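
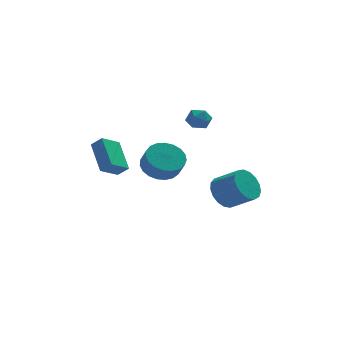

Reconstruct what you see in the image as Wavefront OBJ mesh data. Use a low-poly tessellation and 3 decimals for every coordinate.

v -4.212 -0.665 -0.694
v -3.679 -0.993 -0.134
v -4.402 1.054 0.497
v -3.869 0.726 1.057
v -3.191 -0.106 -1.337
v -2.658 -0.434 -0.777
v -3.381 1.613 -0.146
v -2.848 1.285 0.414
v -1.186 -1.37 -0.296
v -0.13 -1.47 -0.587
v 0.062 -2.091 0.325
v -0.994 -1.99 0.616
v -0.123 -1.091 -0.331
v 0.07 -1.712 0.581
v -0.299 -0.761 -0.069
v -0.106 -1.381 0.843
v -0.628 -0.535 0.154
v -0.436 -1.156 1.066
v -1.055 -0.454 0.299
v -0.862 -1.075 1.211
v -1.503 -0.531 0.341
v -1.311 -1.152 1.254
v -1.897 -0.753 0.273
v -1.705 -1.374 1.186
v -2.169 -1.082 0.107
v -1.976 -1.703 1.019
v -2.27 -1.46 -0.129
v -2.077 -2.081 0.783
v -2.184 -1.823 -0.394
v -1.991 -2.444 0.518
v -1.925 -2.107 -0.642
v -1.733 -2.728 0.27
v -1.539 -2.264 -0.83
v -1.346 -2.885 0.082
v -1.091 -2.266 -0.926
v -0.899 -2.887 -0.014
v -0.661 -2.113 -0.913
v -0.468 -2.734 -0.001
v -0.321 -1.832 -0.793
v -0.128 -2.452 0.119
v 1.537 3.816 0.91
v 2.227 3.66 0.538
v 1.533 2.62 1.402
v 2.223 2.464 1.03
v 2.205 2.982 1.638
v 2.208 3.721 1.334
v 1.552 2.559 0.606
v 1.555 3.298 0.302
v 2.236 2.883 0.35
v 2.64 3.145 0.988
v 1.12 3.135 0.952
v 1.524 3.397 1.59
v 2.59 0.207 -3.399
v 3.246 1.064 -3.351
v 4.346 0.169 -2.414
v 3.69 -0.687 -2.461
v 2.94 1.12 -2.939
v 4.04 0.225 -2.001
v 2.553 0.967 -2.631
v 3.654 0.072 -1.694
v 2.175 0.639 -2.5
v 3.275 -0.255 -1.562
v 1.892 0.213 -2.574
v 2.992 -0.682 -1.637
v 1.769 -0.214 -2.838
v 2.869 -1.109 -1.9
v 1.834 -0.545 -3.23
v 2.934 -1.44 -2.292
v 2.072 -0.703 -3.66
v 3.172 -1.598 -2.723
v 2.429 -0.653 -4.031
v 3.529 -1.548 -3.093
v 2.822 -0.406 -4.257
v 3.922 -1.301 -3.319
v 3.163 -0.018 -4.286
v 4.263 -0.913 -3.349
v 3.372 0.421 -4.112
v 4.472 -0.473 -3.175
v 3.402 0.812 -3.775
v 4.502 -0.083 -2.837
f 2 4 1
f 5 2 1
f 1 4 3
f 3 5 1
f 2 8 4
f 6 2 5
f 6 8 2
f 4 8 3
f 7 5 3
f 3 8 7
f 7 6 5
f 8 6 7
f 10 9 13
f 10 13 11
f 11 13 14
f 11 14 12
f 13 9 15
f 13 15 14
f 14 15 16
f 14 16 12
f 15 9 17
f 15 17 16
f 16 17 18
f 16 18 12
f 17 9 19
f 17 19 18
f 18 19 20
f 18 20 12
f 19 9 21
f 19 21 20
f 20 21 22
f 20 22 12
f 21 9 23
f 21 23 22
f 22 23 24
f 22 24 12
f 23 9 25
f 23 25 24
f 24 25 26
f 24 26 12
f 25 9 27
f 25 27 26
f 26 27 28
f 26 28 12
f 27 9 29
f 27 29 28
f 28 29 30
f 28 30 12
f 29 9 31
f 29 31 30
f 30 31 32
f 30 32 12
f 31 9 33
f 31 33 32
f 32 33 34
f 32 34 12
f 33 9 35
f 33 35 34
f 34 35 36
f 34 36 12
f 35 9 37
f 35 37 36
f 36 37 38
f 36 38 12
f 37 9 39
f 37 39 38
f 38 39 40
f 38 40 12
f 39 9 10
f 39 10 40
f 40 10 11
f 40 11 12
f 41 52 46
f 41 46 42
f 41 42 48
f 41 48 51
f 41 51 52
f 42 46 50
f 46 52 45
f 52 51 43
f 51 48 47
f 48 42 49
f 44 50 45
f 44 45 43
f 44 43 47
f 44 47 49
f 44 49 50
f 45 50 46
f 43 45 52
f 47 43 51
f 49 47 48
f 50 49 42
f 54 53 57
f 54 57 55
f 55 57 58
f 55 58 56
f 57 53 59
f 57 59 58
f 58 59 60
f 58 60 56
f 59 53 61
f 59 61 60
f 60 61 62
f 60 62 56
f 61 53 63
f 61 63 62
f 62 63 64
f 62 64 56
f 63 53 65
f 63 65 64
f 64 65 66
f 64 66 56
f 65 53 67
f 65 67 66
f 66 67 68
f 66 68 56
f 67 53 69
f 67 69 68
f 68 69 70
f 68 70 56
f 69 53 71
f 69 71 70
f 70 71 72
f 70 72 56
f 71 53 73
f 71 73 72
f 72 73 74
f 72 74 56
f 73 53 75
f 73 75 74
f 74 75 76
f 74 76 56
f 75 53 77
f 75 77 76
f 76 77 78
f 76 78 56
f 77 53 79
f 77 79 78
f 78 79 80
f 78 80 56
f 79 53 54
f 79 54 80
f 80 54 55
f 80 55 56



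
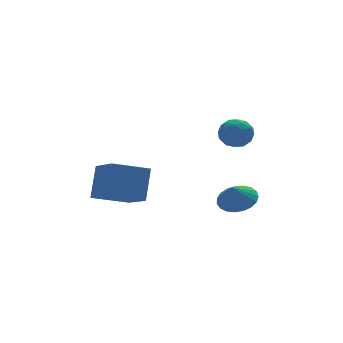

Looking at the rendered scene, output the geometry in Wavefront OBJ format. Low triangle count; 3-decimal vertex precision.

v 2.123 0.956 -1.812
v 2.776 1.566 -1.342
v 1.697 0.684 -0.868
v 2.452 1.823 -1.414
v 2.072 1.931 -1.554
v 1.7 1.87 -1.74
v 1.401 1.651 -1.937
v 1.227 1.312 -2.113
v 1.208 0.911 -2.237
v 1.347 0.518 -2.287
v 1.62 0.2 -2.256
v 1.98 0.014 -2.147
v 2.365 -0.01 -1.98
v 2.708 0.133 -1.785
v 2.95 0.418 -1.594
v 3.048 0.797 -1.44
v 2.987 1.203 -1.351
v 1.957 1.292 2.662
v 2.448 0.743 3.168
v 1.072 0.197 2.332
v 1.563 -0.352 2.838
v 1.075 0.292 3.221
v 1.622 0.969 3.425
v 1.898 -0.029 2.075
v 2.445 0.648 2.279
v 2.412 -0.073 2.805
v 1.903 0.125 3.513
v 1.617 0.815 1.987
v 1.108 1.013 2.695
v 2.28 1.114 2.944
v 1.24 -0.174 2.556
v 0.953 0.205 2.781
v 1.242 -0.118 3.079
v 1.795 1.246 3.095
v 2.083 0.924 3.392
v 1.276 0.658 3.423
v 1.437 0.016 2.108
v 1.725 -0.306 2.405
v 2.278 1.058 2.421
v 2.567 0.735 2.719
v 2.244 0.282 2.077
v 2.547 0.311 3.028
v 2.027 -0.332 2.835
v 2.224 -0.142 2.386
v 2.545 0.256 2.506
v 2.249 0.428 3.444
v 1.728 -0.216 3.251
v 1.442 0.162 3.476
v 1.763 0.56 3.595
v 2.227 -0.052 3.231
v 1.792 1.156 2.249
v 1.271 0.512 2.056
v 1.757 0.38 1.905
v 2.078 0.778 2.024
v 1.493 1.272 2.665
v 0.973 0.629 2.472
v 0.975 0.684 2.994
v 1.296 1.082 3.114
v 1.293 0.992 2.269
v -2.845 0.337 -0.638
v -4.658 0.61 -0.067
v -2.862 2.183 -1.574
v -4.674 2.456 -1.003
v -2.226 1.144 0.943
v -4.038 1.417 1.514
v -2.242 2.99 0.007
v -4.055 3.263 0.578
f 2 1 4
f 2 4 3
f 4 1 5
f 4 5 3
f 5 1 6
f 5 6 3
f 6 1 7
f 6 7 3
f 7 1 8
f 7 8 3
f 8 1 9
f 8 9 3
f 9 1 10
f 9 10 3
f 10 1 11
f 10 11 3
f 11 1 12
f 11 12 3
f 12 1 13
f 12 13 3
f 13 1 14
f 13 14 3
f 14 1 15
f 14 15 3
f 15 1 16
f 15 16 3
f 16 1 17
f 16 17 3
f 17 1 2
f 17 2 3
f 18 55 34
f 55 29 58
f 34 58 23
f 55 58 34
f 18 34 30
f 34 23 35
f 30 35 19
f 34 35 30
f 18 30 39
f 30 19 40
f 39 40 25
f 30 40 39
f 18 39 51
f 39 25 54
f 51 54 28
f 39 54 51
f 18 51 55
f 51 28 59
f 55 59 29
f 51 59 55
f 19 35 46
f 35 23 49
f 46 49 27
f 35 49 46
f 23 58 36
f 58 29 57
f 36 57 22
f 58 57 36
f 29 59 56
f 59 28 52
f 56 52 20
f 59 52 56
f 28 54 53
f 54 25 41
f 53 41 24
f 54 41 53
f 25 40 45
f 40 19 42
f 45 42 26
f 40 42 45
f 21 47 33
f 47 27 48
f 33 48 22
f 47 48 33
f 21 33 31
f 33 22 32
f 31 32 20
f 33 32 31
f 21 31 38
f 31 20 37
f 38 37 24
f 31 37 38
f 21 38 43
f 38 24 44
f 43 44 26
f 38 44 43
f 21 43 47
f 43 26 50
f 47 50 27
f 43 50 47
f 22 48 36
f 48 27 49
f 36 49 23
f 48 49 36
f 20 32 56
f 32 22 57
f 56 57 29
f 32 57 56
f 24 37 53
f 37 20 52
f 53 52 28
f 37 52 53
f 26 44 45
f 44 24 41
f 45 41 25
f 44 41 45
f 27 50 46
f 50 26 42
f 46 42 19
f 50 42 46
f 61 63 60
f 64 61 60
f 60 63 62
f 62 64 60
f 61 67 63
f 65 61 64
f 65 67 61
f 63 67 62
f 66 64 62
f 62 67 66
f 66 65 64
f 67 65 66



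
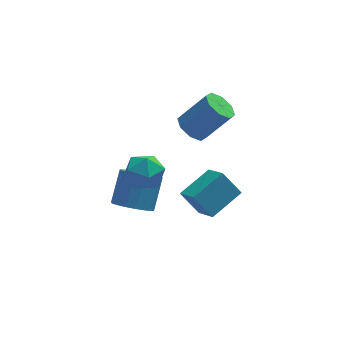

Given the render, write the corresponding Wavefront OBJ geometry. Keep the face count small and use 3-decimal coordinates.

v -2.538 -1.195 -1.337
v -2.059 -0.71 -0.429
v -1.101 -2.33 -1.491
v -0.622 -1.845 -0.583
v -1.557 -2.478 -0.462
v -2.445 -1.776 -0.366
v -0.715 -1.264 -1.554
v -1.603 -0.562 -1.458
v -0.932 -0.753 -0.563
v -1.452 -1.503 0.112
v -1.708 -1.537 -2.032
v -2.228 -2.287 -1.357
v -2.079 -0.923 -4.265
v -1.637 -0.27 -5.003
v -0.94 0.876 -3.574
v -1.381 0.223 -2.835
v -2.075 -0.081 -4.941
v -1.377 1.065 -3.512
v -2.513 -0.059 -4.745
v -1.816 1.087 -3.316
v -2.865 -0.208 -4.454
v -2.168 0.938 -3.025
v -3.062 -0.498 -4.126
v -2.365 0.648 -2.696
v -3.063 -0.873 -3.825
v -2.366 0.273 -2.395
v -2.87 -1.257 -3.611
v -2.173 -0.111 -2.181
v -2.52 -1.576 -3.526
v -1.823 -0.43 -2.097
v -2.083 -1.765 -3.588
v -1.385 -0.619 -2.159
v -1.644 -1.787 -3.784
v -0.947 -0.641 -2.355
v -1.292 -1.638 -4.075
v -0.595 -0.492 -2.646
v -1.095 -1.348 -4.404
v -0.398 -0.202 -2.974
v -1.094 -0.973 -4.705
v -0.397 0.173 -3.275
v -1.287 -0.589 -4.919
v -0.59 0.557 -3.489
v 1.028 -0.392 0.901
v 1.69 -0.031 0.374
v 3.054 -0.168 1.991
v 2.392 -0.528 2.519
v 1.325 0.46 0.722
v 2.689 0.324 2.339
v 0.787 0.452 1.176
v 2.151 0.316 2.793
v 0.39 -0.05 1.469
v 1.754 -0.186 3.086
v 0.366 -0.752 1.429
v 1.73 -0.889 3.046
v 0.731 -1.244 1.081
v 2.095 -1.38 2.698
v 1.269 -1.236 0.627
v 2.633 -1.372 2.244
v 1.666 -0.734 0.334
v 3.03 -0.87 1.951
v 0.405 -3.392 -1.583
v 2.05 -2.491 -0.916
v 0.055 -2.044 -2.539
v 1.699 -1.143 -1.872
v 1.201 -3.997 -2.728
v 2.845 -3.096 -2.061
v 0.85 -2.649 -3.684
v 2.495 -1.748 -3.017
f 1 12 6
f 1 6 2
f 1 2 8
f 1 8 11
f 1 11 12
f 2 6 10
f 6 12 5
f 12 11 3
f 11 8 7
f 8 2 9
f 4 10 5
f 4 5 3
f 4 3 7
f 4 7 9
f 4 9 10
f 5 10 6
f 3 5 12
f 7 3 11
f 9 7 8
f 10 9 2
f 14 13 17
f 14 17 15
f 15 17 18
f 15 18 16
f 17 13 19
f 17 19 18
f 18 19 20
f 18 20 16
f 19 13 21
f 19 21 20
f 20 21 22
f 20 22 16
f 21 13 23
f 21 23 22
f 22 23 24
f 22 24 16
f 23 13 25
f 23 25 24
f 24 25 26
f 24 26 16
f 25 13 27
f 25 27 26
f 26 27 28
f 26 28 16
f 27 13 29
f 27 29 28
f 28 29 30
f 28 30 16
f 29 13 31
f 29 31 30
f 30 31 32
f 30 32 16
f 31 13 33
f 31 33 32
f 32 33 34
f 32 34 16
f 33 13 35
f 33 35 34
f 34 35 36
f 34 36 16
f 35 13 37
f 35 37 36
f 36 37 38
f 36 38 16
f 37 13 39
f 37 39 38
f 38 39 40
f 38 40 16
f 39 13 41
f 39 41 40
f 40 41 42
f 40 42 16
f 41 13 14
f 41 14 42
f 42 14 15
f 42 15 16
f 44 43 47
f 44 47 45
f 45 47 48
f 45 48 46
f 47 43 49
f 47 49 48
f 48 49 50
f 48 50 46
f 49 43 51
f 49 51 50
f 50 51 52
f 50 52 46
f 51 43 53
f 51 53 52
f 52 53 54
f 52 54 46
f 53 43 55
f 53 55 54
f 54 55 56
f 54 56 46
f 55 43 57
f 55 57 56
f 56 57 58
f 56 58 46
f 57 43 59
f 57 59 58
f 58 59 60
f 58 60 46
f 59 43 44
f 59 44 60
f 60 44 45
f 60 45 46
f 62 64 61
f 65 62 61
f 61 64 63
f 63 65 61
f 62 68 64
f 66 62 65
f 66 68 62
f 64 68 63
f 67 65 63
f 63 68 67
f 67 66 65
f 68 66 67



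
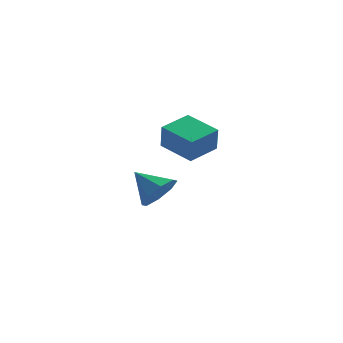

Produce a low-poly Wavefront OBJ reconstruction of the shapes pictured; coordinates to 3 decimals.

v -0.786 -4.614 2.57
v -0.806 -4.826 3.629
v -1.538 -3.305 2.819
v -1.558 -3.517 3.878
v 0.398 -3.963 2.722
v 0.378 -4.175 3.781
v -0.354 -2.654 2.971
v -0.374 -2.866 4.03
v -0.717 -0.175 -1.493
v 0.081 0.119 -1.092
v -1.463 0.835 -0.747
v -0.063 0.466 -1.705
v -0.59 0.438 -2.194
v -1.191 0.052 -2.273
v -1.515 -0.468 -1.894
v -1.371 -0.815 -1.281
v -0.845 -0.787 -0.792
v -0.243 -0.401 -0.714
f 2 4 1
f 5 2 1
f 1 4 3
f 3 5 1
f 2 8 4
f 6 2 5
f 6 8 2
f 4 8 3
f 7 5 3
f 3 8 7
f 7 6 5
f 8 6 7
f 10 9 12
f 10 12 11
f 12 9 13
f 12 13 11
f 13 9 14
f 13 14 11
f 14 9 15
f 14 15 11
f 15 9 16
f 15 16 11
f 16 9 17
f 16 17 11
f 17 9 18
f 17 18 11
f 18 9 10
f 18 10 11



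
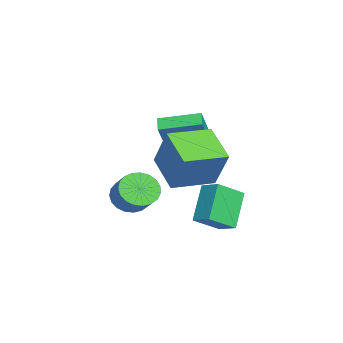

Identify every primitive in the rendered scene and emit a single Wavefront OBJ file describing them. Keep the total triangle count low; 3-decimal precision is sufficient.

v 1.967 1.476 -3.082
v 0.724 1.844 -1.599
v 1.309 2.594 -3.911
v 0.066 2.963 -2.428
v 2.634 2.157 -2.692
v 1.391 2.526 -1.209
v 1.976 3.276 -3.521
v 0.733 3.644 -2.038
v -3.9 0.174 -1.102
v -4.599 0.135 -0.695
v -3.779 2.131 -0.709
v -4.478 2.092 -0.301
v -3.182 -0.112 0.101
v -3.881 -0.151 0.509
v -3.061 1.845 0.495
v -3.76 1.806 0.902
v 0.055 -0.192 -0.383
v 0.95 0.371 1.546
v -0.88 1.662 -0.491
v 0.014 2.226 1.439
v 1.646 0.554 -1.339
v 2.54 1.118 0.591
v 0.71 2.409 -1.446
v 1.605 2.972 0.483
v -1.562 -1.274 -3.292
v -1.061 -2.077 -3.453
v -0.057 -1.629 -2.57
v -0.558 -0.826 -2.408
v -0.92 -1.833 -3.736
v 0.083 -1.385 -2.853
v -0.891 -1.493 -3.943
v 0.113 -1.044 -3.059
v -0.977 -1.114 -4.036
v 0.026 -0.666 -3.153
v -1.165 -0.764 -4.001
v -0.161 -0.316 -3.118
v -1.421 -0.501 -3.844
v -0.418 -0.053 -2.96
v -1.701 -0.373 -3.591
v -0.698 0.076 -2.707
v -1.958 -0.4 -3.286
v -0.954 0.049 -2.402
v -2.146 -0.578 -2.982
v -1.142 -0.13 -2.098
v -2.232 -0.877 -2.732
v -1.229 -0.428 -1.848
v -2.203 -1.244 -2.578
v -1.2 -0.796 -1.695
v -2.063 -1.617 -2.548
v -1.06 -1.168 -1.665
v -1.836 -1.93 -2.647
v -0.833 -1.482 -1.763
v -1.562 -2.13 -2.857
v -0.559 -1.682 -1.973
v -1.288 -2.182 -3.142
v -0.284 -1.734 -2.259
f 2 4 1
f 5 2 1
f 1 4 3
f 3 5 1
f 2 8 4
f 6 2 5
f 6 8 2
f 4 8 3
f 7 5 3
f 3 8 7
f 7 6 5
f 8 6 7
f 10 12 9
f 13 10 9
f 9 12 11
f 11 13 9
f 10 16 12
f 14 10 13
f 14 16 10
f 12 16 11
f 15 13 11
f 11 16 15
f 15 14 13
f 16 14 15
f 18 20 17
f 21 18 17
f 17 20 19
f 19 21 17
f 18 24 20
f 22 18 21
f 22 24 18
f 20 24 19
f 23 21 19
f 19 24 23
f 23 22 21
f 24 22 23
f 26 25 29
f 26 29 27
f 27 29 30
f 27 30 28
f 29 25 31
f 29 31 30
f 30 31 32
f 30 32 28
f 31 25 33
f 31 33 32
f 32 33 34
f 32 34 28
f 33 25 35
f 33 35 34
f 34 35 36
f 34 36 28
f 35 25 37
f 35 37 36
f 36 37 38
f 36 38 28
f 37 25 39
f 37 39 38
f 38 39 40
f 38 40 28
f 39 25 41
f 39 41 40
f 40 41 42
f 40 42 28
f 41 25 43
f 41 43 42
f 42 43 44
f 42 44 28
f 43 25 45
f 43 45 44
f 44 45 46
f 44 46 28
f 45 25 47
f 45 47 46
f 46 47 48
f 46 48 28
f 47 25 49
f 47 49 48
f 48 49 50
f 48 50 28
f 49 25 51
f 49 51 50
f 50 51 52
f 50 52 28
f 51 25 53
f 51 53 52
f 52 53 54
f 52 54 28
f 53 25 55
f 53 55 54
f 54 55 56
f 54 56 28
f 55 25 26
f 55 26 56
f 56 26 27
f 56 27 28



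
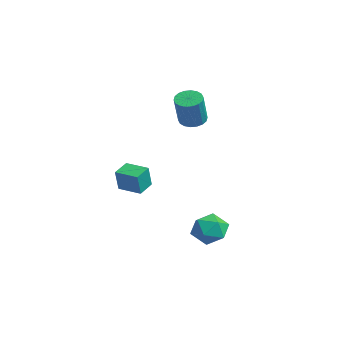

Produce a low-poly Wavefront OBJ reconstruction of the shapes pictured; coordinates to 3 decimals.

v 3.452 2.976 -3.48
v 4.424 2.653 -3.041
v 2.576 1.867 -2.359
v 3.548 1.544 -1.92
v 3.174 2.579 -1.743
v 3.715 3.264 -2.436
v 3.285 1.256 -2.964
v 3.826 1.941 -3.657
v 4.321 1.59 -2.722
v 4.252 2.407 -1.968
v 2.748 2.113 -3.432
v 2.679 2.93 -2.678
v -2.983 3.99 3.008
v -2.392 3.602 2.613
v -1.565 3.003 4.436
v -2.157 3.39 4.832
v -2.255 3.932 2.659
v -1.428 3.333 4.483
v -2.262 4.274 2.774
v -1.435 3.675 4.598
v -2.412 4.559 2.936
v -1.585 3.96 4.76
v -2.675 4.731 3.112
v -1.848 4.132 4.936
v -2.999 4.757 3.267
v -2.172 4.158 5.091
v -3.32 4.63 3.372
v -2.493 4.031 5.195
v -3.575 4.377 3.404
v -2.748 3.778 5.227
v -3.712 4.047 3.357
v -2.885 3.448 5.181
v -3.705 3.705 3.242
v -2.878 3.106 5.066
v -3.555 3.42 3.08
v -2.728 2.821 4.904
v -3.292 3.248 2.904
v -2.465 2.649 4.728
v -2.968 3.222 2.749
v -2.141 2.623 4.573
v -2.647 3.349 2.645
v -1.82 2.75 4.468
v -0.892 -1.148 -0.846
v -0.545 -1.462 0.505
v -1.498 -0.288 -0.49
v -1.151 -0.603 0.861
v 0.231 -0.317 -0.941
v 0.578 -0.632 0.41
v -0.375 0.542 -0.585
v -0.028 0.228 0.766
f 1 12 6
f 1 6 2
f 1 2 8
f 1 8 11
f 1 11 12
f 2 6 10
f 6 12 5
f 12 11 3
f 11 8 7
f 8 2 9
f 4 10 5
f 4 5 3
f 4 3 7
f 4 7 9
f 4 9 10
f 5 10 6
f 3 5 12
f 7 3 11
f 9 7 8
f 10 9 2
f 14 13 17
f 14 17 15
f 15 17 18
f 15 18 16
f 17 13 19
f 17 19 18
f 18 19 20
f 18 20 16
f 19 13 21
f 19 21 20
f 20 21 22
f 20 22 16
f 21 13 23
f 21 23 22
f 22 23 24
f 22 24 16
f 23 13 25
f 23 25 24
f 24 25 26
f 24 26 16
f 25 13 27
f 25 27 26
f 26 27 28
f 26 28 16
f 27 13 29
f 27 29 28
f 28 29 30
f 28 30 16
f 29 13 31
f 29 31 30
f 30 31 32
f 30 32 16
f 31 13 33
f 31 33 32
f 32 33 34
f 32 34 16
f 33 13 35
f 33 35 34
f 34 35 36
f 34 36 16
f 35 13 37
f 35 37 36
f 36 37 38
f 36 38 16
f 37 13 39
f 37 39 38
f 38 39 40
f 38 40 16
f 39 13 41
f 39 41 40
f 40 41 42
f 40 42 16
f 41 13 14
f 41 14 42
f 42 14 15
f 42 15 16
f 44 46 43
f 47 44 43
f 43 46 45
f 45 47 43
f 44 50 46
f 48 44 47
f 48 50 44
f 46 50 45
f 49 47 45
f 45 50 49
f 49 48 47
f 50 48 49



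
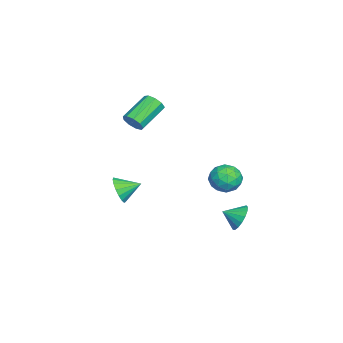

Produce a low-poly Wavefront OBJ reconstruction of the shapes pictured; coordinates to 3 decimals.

v -2.193 -4.176 -4.063
v -1.639 -4.418 -3.204
v -2.447 -2.824 -3.517
v -1.297 -4.227 -3.518
v -1.159 -4.024 -3.956
v -1.258 -3.856 -4.419
v -1.572 -3.761 -4.801
v -2.027 -3.761 -5.013
v -2.52 -3.856 -5.008
v -2.939 -4.025 -4.786
v -3.186 -4.228 -4.398
v -3.206 -4.419 -3.934
v -2.993 -4.554 -3.499
v -2.598 -4.603 -3.193
v -2.109 -4.554 -3.087
v 0.232 -2.853 3.285
v 0.715 -2.732 3.872
v -0.829 -1.667 4.923
v -1.312 -1.787 4.335
v 0.751 -2.337 3.525
v -0.793 -1.272 4.576
v 0.545 -2.184 3.066
v -1 -1.119 4.116
v 0.192 -2.343 2.709
v -1.353 -1.278 3.759
v -0.142 -2.741 2.621
v -1.686 -1.676 3.672
v -0.301 -3.191 2.844
v -1.845 -2.126 3.894
v -0.21 -3.483 3.273
v -1.755 -2.418 4.324
v 0.087 -3.48 3.708
v -1.457 -2.414 4.758
v 0.453 -3.183 3.944
v -1.091 -2.118 4.995
v 4.016 3.659 1.771
v 4.627 2.868 1.381
v 2.833 3.352 0.539
v 3.444 2.561 0.149
v 2.966 2.449 1.103
v 3.698 2.639 1.864
v 3.762 3.581 0.056
v 4.494 3.771 0.817
v 4.47 2.82 0.321
v 3.978 2.121 0.968
v 3.482 4.099 0.952
v 2.99 3.4 1.599
v 4.426 3.291 1.684
v 3.034 2.929 0.236
v 2.754 2.864 0.797
v 3.113 2.399 0.568
v 3.879 3.156 1.968
v 4.238 2.691 1.739
v 3.262 2.445 1.576
v 3.222 3.529 0.181
v 3.581 3.064 -0.048
v 4.347 3.821 1.352
v 4.706 3.356 1.123
v 4.198 3.775 0.344
v 4.692 2.797 0.832
v 3.997 2.617 0.108
v 4.184 3.216 0.053
v 4.614 3.328 0.5
v 4.403 2.386 1.212
v 3.708 2.206 0.488
v 3.427 2.14 1.049
v 3.857 2.252 1.496
v 4.311 2.358 0.589
v 3.752 4.014 1.432
v 3.057 3.834 0.708
v 3.603 3.968 0.424
v 4.033 4.08 0.871
v 3.463 3.603 1.812
v 2.768 3.423 1.088
v 2.846 2.892 1.42
v 3.276 3.004 1.867
v 3.149 3.862 1.331
v 1.474 3.767 -3.678
v 2.233 3.55 -4.292
v 1.606 2.713 -3.142
v 2.444 3.765 -3.921
v 2.433 3.981 -3.494
v 2.203 4.148 -3.109
v 1.805 4.228 -2.855
v 1.332 4.202 -2.789
v 0.891 4.076 -2.927
v 0.584 3.88 -3.237
v 0.48 3.658 -3.648
v 0.605 3.461 -4.066
v 0.928 3.334 -4.395
v 1.377 3.306 -4.56
v 1.848 3.384 -4.523
f 2 1 4
f 2 4 3
f 4 1 5
f 4 5 3
f 5 1 6
f 5 6 3
f 6 1 7
f 6 7 3
f 7 1 8
f 7 8 3
f 8 1 9
f 8 9 3
f 9 1 10
f 9 10 3
f 10 1 11
f 10 11 3
f 11 1 12
f 11 12 3
f 12 1 13
f 12 13 3
f 13 1 14
f 13 14 3
f 14 1 15
f 14 15 3
f 15 1 2
f 15 2 3
f 17 16 20
f 17 20 18
f 18 20 21
f 18 21 19
f 20 16 22
f 20 22 21
f 21 22 23
f 21 23 19
f 22 16 24
f 22 24 23
f 23 24 25
f 23 25 19
f 24 16 26
f 24 26 25
f 25 26 27
f 25 27 19
f 26 16 28
f 26 28 27
f 27 28 29
f 27 29 19
f 28 16 30
f 28 30 29
f 29 30 31
f 29 31 19
f 30 16 32
f 30 32 31
f 31 32 33
f 31 33 19
f 32 16 34
f 32 34 33
f 33 34 35
f 33 35 19
f 34 16 17
f 34 17 35
f 35 17 18
f 35 18 19
f 36 73 52
f 73 47 76
f 52 76 41
f 73 76 52
f 36 52 48
f 52 41 53
f 48 53 37
f 52 53 48
f 36 48 57
f 48 37 58
f 57 58 43
f 48 58 57
f 36 57 69
f 57 43 72
f 69 72 46
f 57 72 69
f 36 69 73
f 69 46 77
f 73 77 47
f 69 77 73
f 37 53 64
f 53 41 67
f 64 67 45
f 53 67 64
f 41 76 54
f 76 47 75
f 54 75 40
f 76 75 54
f 47 77 74
f 77 46 70
f 74 70 38
f 77 70 74
f 46 72 71
f 72 43 59
f 71 59 42
f 72 59 71
f 43 58 63
f 58 37 60
f 63 60 44
f 58 60 63
f 39 65 51
f 65 45 66
f 51 66 40
f 65 66 51
f 39 51 49
f 51 40 50
f 49 50 38
f 51 50 49
f 39 49 56
f 49 38 55
f 56 55 42
f 49 55 56
f 39 56 61
f 56 42 62
f 61 62 44
f 56 62 61
f 39 61 65
f 61 44 68
f 65 68 45
f 61 68 65
f 40 66 54
f 66 45 67
f 54 67 41
f 66 67 54
f 38 50 74
f 50 40 75
f 74 75 47
f 50 75 74
f 42 55 71
f 55 38 70
f 71 70 46
f 55 70 71
f 44 62 63
f 62 42 59
f 63 59 43
f 62 59 63
f 45 68 64
f 68 44 60
f 64 60 37
f 68 60 64
f 79 78 81
f 79 81 80
f 81 78 82
f 81 82 80
f 82 78 83
f 82 83 80
f 83 78 84
f 83 84 80
f 84 78 85
f 84 85 80
f 85 78 86
f 85 86 80
f 86 78 87
f 86 87 80
f 87 78 88
f 87 88 80
f 88 78 89
f 88 89 80
f 89 78 90
f 89 90 80
f 90 78 91
f 90 91 80
f 91 78 92
f 91 92 80
f 92 78 79
f 92 79 80



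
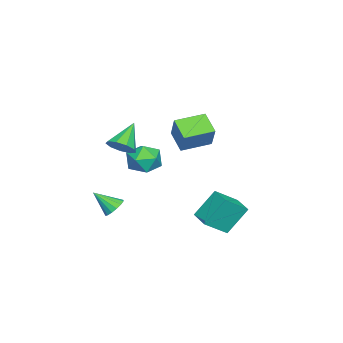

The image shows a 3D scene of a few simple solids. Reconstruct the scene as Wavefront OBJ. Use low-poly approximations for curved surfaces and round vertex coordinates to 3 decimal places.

v -4.39 -0.19 1.002
v -3.61 0.238 2.271
v -3.601 0.58 0.258
v -2.822 1.008 1.528
v -3.358 -1.448 0.792
v -2.579 -1.02 2.062
v -2.57 -0.678 0.049
v -1.79 -0.25 1.318
v -1.333 2.63 -2.25
v -0.469 1.756 -1.356
v -0.454 3.43 -2.317
v 0.409 2.556 -1.422
v -0.689 1.804 -3.678
v 0.174 0.93 -2.783
v 0.189 2.604 -3.744
v 1.053 1.73 -2.85
v 1.145 -2.738 -2.471
v 1.775 -2.624 -2.448
v 1.295 -3.762 -1.529
v 1.644 -2.429 -2.215
v 1.379 -2.316 -2.05
v 1.052 -2.317 -1.998
v 0.75 -2.43 -2.073
v 0.553 -2.625 -2.255
v 0.516 -2.851 -2.494
v 0.646 -3.046 -2.727
v 0.911 -3.159 -2.892
v 1.238 -3.159 -2.944
v 1.54 -3.046 -2.869
v 1.737 -2.85 -2.688
v 0.656 -0.52 0.501
v 1.529 -0.946 0.391
v 0.191 -1.714 1.429
v 1.064 -2.14 1.319
v 0.986 -1.311 1.831
v 1.273 -0.573 1.258
v 0.447 -2.087 0.562
v 0.734 -1.349 -0.011
v 1.4 -1.914 0.429
v 1.733 -1.435 1.213
v -0.013 -1.225 0.607
v 0.32 -0.746 1.391
v 3.08 -1.642 2.636
v 3.601 -1.675 3.189
v 1.92 -1.418 3.744
v 3.543 -1.184 3.028
v 3.268 -0.907 2.684
v 2.905 -0.975 2.318
v 2.625 -1.355 2.1
v 2.557 -1.869 2.134
v 2.735 -2.277 2.402
v 3.074 -2.388 2.78
v 3.416 -2.15 3.091
f 2 4 1
f 5 2 1
f 1 4 3
f 3 5 1
f 2 8 4
f 6 2 5
f 6 8 2
f 4 8 3
f 7 5 3
f 3 8 7
f 7 6 5
f 8 6 7
f 10 12 9
f 13 10 9
f 9 12 11
f 11 13 9
f 10 16 12
f 14 10 13
f 14 16 10
f 12 16 11
f 15 13 11
f 11 16 15
f 15 14 13
f 16 14 15
f 18 17 20
f 18 20 19
f 20 17 21
f 20 21 19
f 21 17 22
f 21 22 19
f 22 17 23
f 22 23 19
f 23 17 24
f 23 24 19
f 24 17 25
f 24 25 19
f 25 17 26
f 25 26 19
f 26 17 27
f 26 27 19
f 27 17 28
f 27 28 19
f 28 17 29
f 28 29 19
f 29 17 30
f 29 30 19
f 30 17 18
f 30 18 19
f 31 42 36
f 31 36 32
f 31 32 38
f 31 38 41
f 31 41 42
f 32 36 40
f 36 42 35
f 42 41 33
f 41 38 37
f 38 32 39
f 34 40 35
f 34 35 33
f 34 33 37
f 34 37 39
f 34 39 40
f 35 40 36
f 33 35 42
f 37 33 41
f 39 37 38
f 40 39 32
f 44 43 46
f 44 46 45
f 46 43 47
f 46 47 45
f 47 43 48
f 47 48 45
f 48 43 49
f 48 49 45
f 49 43 50
f 49 50 45
f 50 43 51
f 50 51 45
f 51 43 52
f 51 52 45
f 52 43 53
f 52 53 45
f 53 43 44
f 53 44 45



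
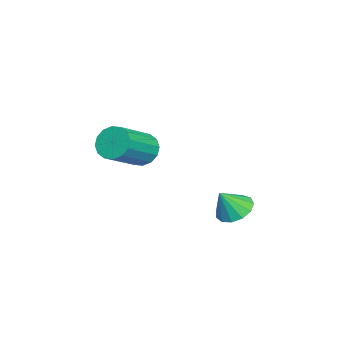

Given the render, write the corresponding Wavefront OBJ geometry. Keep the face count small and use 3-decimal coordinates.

v -4.497 -3.463 -1.008
v -3.95 -3.323 -1.696
v -2.317 -4.217 -0.581
v -2.863 -4.357 0.108
v -3.917 -2.942 -1.438
v -2.284 -3.836 -0.323
v -4.04 -2.701 -1.065
v -2.407 -3.595 0.05
v -4.285 -2.664 -0.677
v -2.652 -3.558 0.438
v -4.587 -2.841 -0.377
v -2.954 -3.735 0.738
v -4.864 -3.185 -0.246
v -3.231 -4.079 0.869
v -5.043 -3.603 -0.319
v -3.41 -4.497 0.796
v -5.076 -3.984 -0.577
v -3.443 -4.878 0.538
v -4.953 -4.225 -0.95
v -3.32 -5.119 0.165
v -4.708 -4.262 -1.338
v -3.075 -5.156 -0.223
v -4.406 -4.085 -1.638
v -2.773 -4.979 -0.523
v -4.129 -3.741 -1.769
v -2.496 -4.635 -0.654
v -1.597 0.99 -2.601
v -0.847 1.442 -2.691
v -1.123 0.43 -1.479
v -1.15 1.727 -2.421
v -1.595 1.778 -2.208
v -2.041 1.578 -2.12
v -2.345 1.192 -2.184
v -2.412 0.742 -2.381
v -2.22 0.37 -2.647
v -1.83 0.196 -2.899
v -1.366 0.273 -3.056
v -0.975 0.578 -3.069
v -0.782 1.014 -2.933
f 2 1 5
f 2 5 3
f 3 5 6
f 3 6 4
f 5 1 7
f 5 7 6
f 6 7 8
f 6 8 4
f 7 1 9
f 7 9 8
f 8 9 10
f 8 10 4
f 9 1 11
f 9 11 10
f 10 11 12
f 10 12 4
f 11 1 13
f 11 13 12
f 12 13 14
f 12 14 4
f 13 1 15
f 13 15 14
f 14 15 16
f 14 16 4
f 15 1 17
f 15 17 16
f 16 17 18
f 16 18 4
f 17 1 19
f 17 19 18
f 18 19 20
f 18 20 4
f 19 1 21
f 19 21 20
f 20 21 22
f 20 22 4
f 21 1 23
f 21 23 22
f 22 23 24
f 22 24 4
f 23 1 25
f 23 25 24
f 24 25 26
f 24 26 4
f 25 1 2
f 25 2 26
f 26 2 3
f 26 3 4
f 28 27 30
f 28 30 29
f 30 27 31
f 30 31 29
f 31 27 32
f 31 32 29
f 32 27 33
f 32 33 29
f 33 27 34
f 33 34 29
f 34 27 35
f 34 35 29
f 35 27 36
f 35 36 29
f 36 27 37
f 36 37 29
f 37 27 38
f 37 38 29
f 38 27 39
f 38 39 29
f 39 27 28
f 39 28 29



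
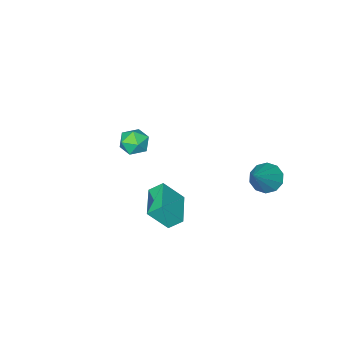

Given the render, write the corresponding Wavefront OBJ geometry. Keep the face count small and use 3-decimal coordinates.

v -0.014 1.221 1.319
v -0.492 1.705 1.893
v 1.112 2.525 1.157
v 0.634 3.009 1.73
v 0.786 0.671 2.45
v 0.308 1.155 3.023
v 1.912 1.975 2.287
v 1.434 2.459 2.861
v -2.359 -3.461 1.492
v -1.82 -2.802 1.481
v -1.42 -4.218 2.159
v -0.881 -3.559 2.148
v -1.584 -3.526 2.629
v -2.163 -3.059 2.216
v -1.077 -3.961 1.424
v -1.656 -3.494 1.011
v -1.027 -3.111 1.439
v -1.34 -2.842 2.183
v -1.9 -4.178 1.457
v -2.213 -3.909 2.201
v -4.49 2.896 1.89
v -4.072 3.337 1.281
v -3.09 3.504 3.29
v -4.432 3.661 1.501
v -4.814 3.693 1.869
v -5.072 3.42 2.245
v -5.108 2.948 2.486
v -4.908 2.456 2.5
v -4.548 2.132 2.28
v -4.166 2.1 1.912
v -3.908 2.372 1.535
v -3.872 2.845 1.295
f 2 4 1
f 5 2 1
f 1 4 3
f 3 5 1
f 2 8 4
f 6 2 5
f 6 8 2
f 4 8 3
f 7 5 3
f 3 8 7
f 7 6 5
f 8 6 7
f 9 20 14
f 9 14 10
f 9 10 16
f 9 16 19
f 9 19 20
f 10 14 18
f 14 20 13
f 20 19 11
f 19 16 15
f 16 10 17
f 12 18 13
f 12 13 11
f 12 11 15
f 12 15 17
f 12 17 18
f 13 18 14
f 11 13 20
f 15 11 19
f 17 15 16
f 18 17 10
f 22 21 24
f 22 24 23
f 24 21 25
f 24 25 23
f 25 21 26
f 25 26 23
f 26 21 27
f 26 27 23
f 27 21 28
f 27 28 23
f 28 21 29
f 28 29 23
f 29 21 30
f 29 30 23
f 30 21 31
f 30 31 23
f 31 21 32
f 31 32 23
f 32 21 22
f 32 22 23



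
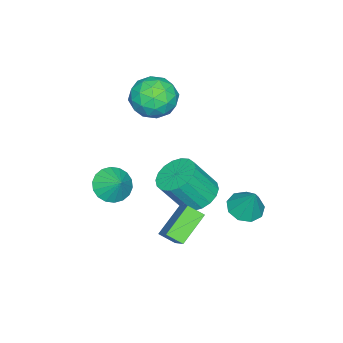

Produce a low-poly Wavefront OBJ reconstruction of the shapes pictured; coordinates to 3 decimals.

v -1.309 3.458 -3.96
v -0.418 3.496 -4.222
v -0.891 4.122 -2.44
v -0.714 4.038 -4.377
v -1.288 4.308 -4.337
v -1.873 4.18 -4.12
v -2.193 3.715 -3.828
v -2.1 3.129 -3.598
v -1.637 2.697 -3.537
v -1.021 2.622 -3.674
v -0.539 2.937 -3.944
v 1.107 2.106 -3.186
v 1.249 1.329 -2.735
v 2.372 3.153 -1.782
v 2.514 2.375 -1.331
v 2.546 1.765 -4.229
v 2.688 0.987 -3.778
v 3.811 2.811 -2.825
v 3.953 2.034 -2.374
v -1.314 -0.478 1.294
v -0.421 -0.768 2.121
v -2.459 -1.992 1.999
v -1.566 -2.282 2.826
v -2.212 -1.218 2.951
v -1.505 -0.282 2.515
v -1.375 -2.478 1.605
v -0.668 -1.542 1.169
v -0.459 -2.004 2.313
v -0.976 -1.225 3.145
v -1.904 -1.535 0.975
v -2.421 -0.756 1.807
v -0.767 -0.49 1.645
v -2.113 -2.27 2.475
v -2.493 -1.644 2.548
v -1.968 -1.814 3.034
v -1.404 -0.205 1.877
v -0.879 -0.375 2.363
v -1.932 -0.639 2.851
v -2.001 -2.385 1.757
v -1.476 -2.555 2.243
v -0.912 -0.946 1.086
v -0.387 -1.116 1.572
v -0.948 -2.121 1.269
v -0.264 -1.387 2.244
v -0.937 -2.277 2.659
v -0.825 -2.392 1.942
v -0.41 -1.842 1.685
v -0.568 -0.929 2.733
v -1.241 -1.819 3.148
v -1.621 -1.193 3.221
v -1.205 -0.644 2.965
v -0.591 -1.656 2.846
v -1.639 -0.941 0.972
v -2.312 -1.831 1.387
v -1.675 -2.116 1.155
v -1.259 -1.567 0.899
v -1.943 -0.483 1.461
v -2.616 -1.373 1.876
v -2.47 -0.918 2.435
v -2.055 -0.368 2.178
v -2.289 -1.104 1.274
v -0.234 1.564 -2.976
v 0.351 2.453 -2.793
v 1.08 1.625 -1.101
v 0.494 0.736 -1.284
v -0.062 2.549 -2.568
v 0.667 1.721 -0.876
v -0.51 2.45 -2.424
v 0.219 1.622 -0.732
v -0.903 2.176 -2.389
v -0.174 1.348 -0.696
v -1.164 1.781 -2.47
v -0.435 0.952 -0.778
v -1.24 1.342 -2.651
v -0.511 0.514 -0.959
v -1.118 0.948 -2.897
v -0.389 0.119 -1.205
v -0.82 0.675 -3.159
v -0.091 -0.153 -1.467
v -0.407 0.579 -3.384
v 0.322 -0.249 -1.692
v 0.041 0.678 -3.528
v 0.77 -0.15 -1.836
v 0.434 0.952 -3.564
v 1.163 0.124 -1.871
v 0.695 1.348 -3.482
v 1.424 0.519 -1.79
v 0.771 1.786 -3.301
v 1.5 0.958 -1.609
v 0.649 2.181 -3.055
v 1.378 1.352 -1.363
v 1.795 -1.834 -2.04
v 2.606 -1.765 -2.603
v 2.285 -1.086 -1.24
v 2.353 -1.438 -2.754
v 1.99 -1.189 -2.764
v 1.588 -1.067 -2.631
v 1.227 -1.098 -2.38
v 0.978 -1.275 -2.062
v 0.891 -1.562 -1.74
v 0.983 -1.903 -1.477
v 1.236 -2.231 -1.325
v 1.599 -2.48 -1.315
v 2.001 -2.601 -1.449
v 2.362 -2.57 -1.699
v 2.611 -2.394 -2.017
v 2.698 -2.106 -2.34
f 2 1 4
f 2 4 3
f 4 1 5
f 4 5 3
f 5 1 6
f 5 6 3
f 6 1 7
f 6 7 3
f 7 1 8
f 7 8 3
f 8 1 9
f 8 9 3
f 9 1 10
f 9 10 3
f 10 1 11
f 10 11 3
f 11 1 2
f 11 2 3
f 13 15 12
f 16 13 12
f 12 15 14
f 14 16 12
f 13 19 15
f 17 13 16
f 17 19 13
f 15 19 14
f 18 16 14
f 14 19 18
f 18 17 16
f 19 17 18
f 20 57 36
f 57 31 60
f 36 60 25
f 57 60 36
f 20 36 32
f 36 25 37
f 32 37 21
f 36 37 32
f 20 32 41
f 32 21 42
f 41 42 27
f 32 42 41
f 20 41 53
f 41 27 56
f 53 56 30
f 41 56 53
f 20 53 57
f 53 30 61
f 57 61 31
f 53 61 57
f 21 37 48
f 37 25 51
f 48 51 29
f 37 51 48
f 25 60 38
f 60 31 59
f 38 59 24
f 60 59 38
f 31 61 58
f 61 30 54
f 58 54 22
f 61 54 58
f 30 56 55
f 56 27 43
f 55 43 26
f 56 43 55
f 27 42 47
f 42 21 44
f 47 44 28
f 42 44 47
f 23 49 35
f 49 29 50
f 35 50 24
f 49 50 35
f 23 35 33
f 35 24 34
f 33 34 22
f 35 34 33
f 23 33 40
f 33 22 39
f 40 39 26
f 33 39 40
f 23 40 45
f 40 26 46
f 45 46 28
f 40 46 45
f 23 45 49
f 45 28 52
f 49 52 29
f 45 52 49
f 24 50 38
f 50 29 51
f 38 51 25
f 50 51 38
f 22 34 58
f 34 24 59
f 58 59 31
f 34 59 58
f 26 39 55
f 39 22 54
f 55 54 30
f 39 54 55
f 28 46 47
f 46 26 43
f 47 43 27
f 46 43 47
f 29 52 48
f 52 28 44
f 48 44 21
f 52 44 48
f 63 62 66
f 63 66 64
f 64 66 67
f 64 67 65
f 66 62 68
f 66 68 67
f 67 68 69
f 67 69 65
f 68 62 70
f 68 70 69
f 69 70 71
f 69 71 65
f 70 62 72
f 70 72 71
f 71 72 73
f 71 73 65
f 72 62 74
f 72 74 73
f 73 74 75
f 73 75 65
f 74 62 76
f 74 76 75
f 75 76 77
f 75 77 65
f 76 62 78
f 76 78 77
f 77 78 79
f 77 79 65
f 78 62 80
f 78 80 79
f 79 80 81
f 79 81 65
f 80 62 82
f 80 82 81
f 81 82 83
f 81 83 65
f 82 62 84
f 82 84 83
f 83 84 85
f 83 85 65
f 84 62 86
f 84 86 85
f 85 86 87
f 85 87 65
f 86 62 88
f 86 88 87
f 87 88 89
f 87 89 65
f 88 62 90
f 88 90 89
f 89 90 91
f 89 91 65
f 90 62 63
f 90 63 91
f 91 63 64
f 91 64 65
f 93 92 95
f 93 95 94
f 95 92 96
f 95 96 94
f 96 92 97
f 96 97 94
f 97 92 98
f 97 98 94
f 98 92 99
f 98 99 94
f 99 92 100
f 99 100 94
f 100 92 101
f 100 101 94
f 101 92 102
f 101 102 94
f 102 92 103
f 102 103 94
f 103 92 104
f 103 104 94
f 104 92 105
f 104 105 94
f 105 92 106
f 105 106 94
f 106 92 107
f 106 107 94
f 107 92 93
f 107 93 94



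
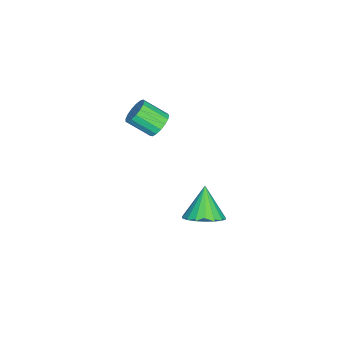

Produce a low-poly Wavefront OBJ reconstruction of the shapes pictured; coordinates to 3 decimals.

v 1.644 -2.996 2.291
v 2.068 -2.823 2.514
v 2.101 -3.651 3.093
v 1.676 -3.824 2.869
v 1.888 -2.734 2.653
v 1.921 -3.561 3.231
v 1.653 -2.704 2.708
v 1.686 -3.531 3.287
v 1.415 -2.741 2.668
v 1.448 -3.568 3.247
v 1.229 -2.837 2.542
v 1.262 -3.664 3.121
v 1.139 -2.969 2.358
v 1.172 -3.797 2.937
v 1.164 -3.108 2.159
v 1.197 -3.935 2.737
v 1.299 -3.221 1.989
v 1.332 -4.048 2.568
v 1.513 -3.282 1.889
v 1.546 -4.11 2.468
v 1.757 -3.278 1.881
v 1.79 -4.106 2.46
v 1.975 -3.21 1.967
v 2.008 -4.037 2.545
v 2.117 -3.092 2.127
v 2.15 -3.919 2.705
v 2.151 -2.953 2.324
v 2.184 -3.78 2.903
v 2.297 -1.29 -1.757
v 2.851 -1.103 -1.302
v 1.543 -1.47 -0.763
v 2.704 -0.815 -1.362
v 2.476 -0.62 -1.499
v 2.214 -0.558 -1.688
v 1.967 -0.642 -1.89
v 1.786 -0.853 -2.066
v 1.707 -1.152 -2.18
v 1.744 -1.477 -2.211
v 1.891 -1.766 -2.151
v 2.118 -1.961 -2.014
v 2.381 -2.022 -1.825
v 2.627 -1.939 -1.623
v 2.808 -1.727 -1.447
v 2.888 -1.429 -1.333
f 2 1 5
f 2 5 3
f 3 5 6
f 3 6 4
f 5 1 7
f 5 7 6
f 6 7 8
f 6 8 4
f 7 1 9
f 7 9 8
f 8 9 10
f 8 10 4
f 9 1 11
f 9 11 10
f 10 11 12
f 10 12 4
f 11 1 13
f 11 13 12
f 12 13 14
f 12 14 4
f 13 1 15
f 13 15 14
f 14 15 16
f 14 16 4
f 15 1 17
f 15 17 16
f 16 17 18
f 16 18 4
f 17 1 19
f 17 19 18
f 18 19 20
f 18 20 4
f 19 1 21
f 19 21 20
f 20 21 22
f 20 22 4
f 21 1 23
f 21 23 22
f 22 23 24
f 22 24 4
f 23 1 25
f 23 25 24
f 24 25 26
f 24 26 4
f 25 1 27
f 25 27 26
f 26 27 28
f 26 28 4
f 27 1 2
f 27 2 28
f 28 2 3
f 28 3 4
f 30 29 32
f 30 32 31
f 32 29 33
f 32 33 31
f 33 29 34
f 33 34 31
f 34 29 35
f 34 35 31
f 35 29 36
f 35 36 31
f 36 29 37
f 36 37 31
f 37 29 38
f 37 38 31
f 38 29 39
f 38 39 31
f 39 29 40
f 39 40 31
f 40 29 41
f 40 41 31
f 41 29 42
f 41 42 31
f 42 29 43
f 42 43 31
f 43 29 44
f 43 44 31
f 44 29 30
f 44 30 31



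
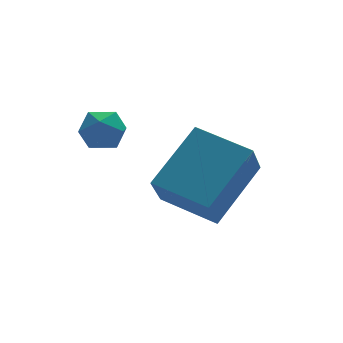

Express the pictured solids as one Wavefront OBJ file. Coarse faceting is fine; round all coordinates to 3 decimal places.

v -0.584 -0.748 -1.647
v -0.048 -0.494 -2.045
v -0.612 -1.706 -2.295
v -0.076 -1.452 -2.693
v 0.043 -1.647 -2.016
v 0.061 -1.055 -1.615
v -0.721 -1.145 -2.725
v -0.703 -0.553 -2.324
v -0.132 -0.739 -2.711
v 0.34 -1.05 -2.273
v -1 -1.15 -2.067
v -0.528 -1.461 -1.629
v 1.163 -4.547 -3.397
v 2.701 -3.716 -2.164
v 0.159 -3.208 -3.049
v 1.697 -2.376 -1.815
v 1.703 -3.844 -4.545
v 3.241 -3.012 -3.311
v 0.699 -2.504 -4.196
v 2.237 -1.673 -2.963
f 1 12 6
f 1 6 2
f 1 2 8
f 1 8 11
f 1 11 12
f 2 6 10
f 6 12 5
f 12 11 3
f 11 8 7
f 8 2 9
f 4 10 5
f 4 5 3
f 4 3 7
f 4 7 9
f 4 9 10
f 5 10 6
f 3 5 12
f 7 3 11
f 9 7 8
f 10 9 2
f 14 16 13
f 17 14 13
f 13 16 15
f 15 17 13
f 14 20 16
f 18 14 17
f 18 20 14
f 16 20 15
f 19 17 15
f 15 20 19
f 19 18 17
f 20 18 19



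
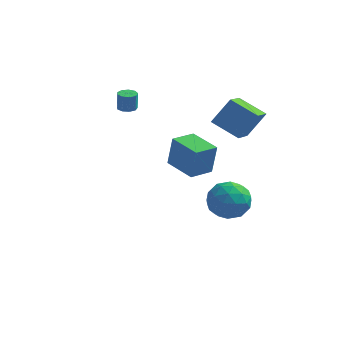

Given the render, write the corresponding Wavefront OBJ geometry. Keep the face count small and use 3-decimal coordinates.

v 1.204 1.011 -4.215
v 2.307 1.591 -4.415
v 2.193 -0.611 -3.465
v 3.296 -0.031 -3.665
v 2.512 0.395 -2.773
v 1.901 1.397 -3.236
v 2.599 -0.417 -4.644
v 1.988 0.585 -5.107
v 3.169 0.708 -4.68
v 3.115 1.21 -3.523
v 1.385 -0.23 -4.357
v 1.331 0.272 -3.2
v 1.669 1.443 -4.381
v 2.831 -0.463 -3.499
v 2.37 -0.213 -2.975
v 3.018 0.128 -3.092
v 1.43 1.329 -3.688
v 2.078 1.67 -3.805
v 2.198 0.967 -2.84
v 2.422 -0.69 -4.075
v 3.07 -0.349 -4.192
v 1.482 0.852 -4.788
v 2.13 1.193 -4.905
v 2.302 0.013 -5.04
v 2.824 1.265 -4.654
v 3.405 0.312 -4.213
v 2.996 0.085 -4.789
v 2.637 0.674 -5.061
v 2.792 1.56 -3.974
v 3.373 0.607 -3.534
v 2.912 0.857 -3.009
v 2.553 1.446 -3.281
v 3.299 1.041 -4.13
v 1.127 0.373 -4.346
v 1.708 -0.58 -3.906
v 1.947 -0.466 -4.599
v 1.588 0.123 -4.871
v 1.095 0.668 -3.667
v 1.676 -0.285 -3.226
v 1.863 0.306 -2.819
v 1.504 0.895 -3.091
v 1.201 -0.061 -3.75
v 1.651 -5 1.212
v 1.876 -4.905 2.895
v 0.211 -3.98 1.347
v 0.436 -3.885 3.03
v 2.404 -3.915 1.05
v 2.629 -3.82 2.733
v 0.964 -2.895 1.185
v 1.189 -2.8 2.868
v -3.457 1.546 1.476
v -3.183 1.081 1.503
v -3.17 1.149 2.55
v -3.443 1.614 2.524
v -2.948 1.365 1.481
v -2.934 1.433 2.529
v -2.951 1.734 1.457
v -2.937 1.802 2.505
v -3.19 2.015 1.442
v -3.177 2.082 2.49
v -3.555 2.076 1.443
v -3.541 2.144 2.491
v -3.873 1.89 1.459
v -3.859 1.957 2.507
v -3.997 1.543 1.483
v -3.983 1.61 2.531
v -3.868 1.197 1.504
v -3.854 1.265 2.552
v -3.547 1.015 1.512
v -3.533 1.083 2.559
v 2.723 2.4 -0.144
v 2.697 0.477 0.818
v 1.194 2.788 0.59
v 1.167 0.865 1.551
v 3.553 3.075 1.229
v 3.526 1.152 2.19
v 2.023 3.463 1.962
v 1.997 1.54 2.924
f 1 38 17
f 38 12 41
f 17 41 6
f 38 41 17
f 1 17 13
f 17 6 18
f 13 18 2
f 17 18 13
f 1 13 22
f 13 2 23
f 22 23 8
f 13 23 22
f 1 22 34
f 22 8 37
f 34 37 11
f 22 37 34
f 1 34 38
f 34 11 42
f 38 42 12
f 34 42 38
f 2 18 29
f 18 6 32
f 29 32 10
f 18 32 29
f 6 41 19
f 41 12 40
f 19 40 5
f 41 40 19
f 12 42 39
f 42 11 35
f 39 35 3
f 42 35 39
f 11 37 36
f 37 8 24
f 36 24 7
f 37 24 36
f 8 23 28
f 23 2 25
f 28 25 9
f 23 25 28
f 4 30 16
f 30 10 31
f 16 31 5
f 30 31 16
f 4 16 14
f 16 5 15
f 14 15 3
f 16 15 14
f 4 14 21
f 14 3 20
f 21 20 7
f 14 20 21
f 4 21 26
f 21 7 27
f 26 27 9
f 21 27 26
f 4 26 30
f 26 9 33
f 30 33 10
f 26 33 30
f 5 31 19
f 31 10 32
f 19 32 6
f 31 32 19
f 3 15 39
f 15 5 40
f 39 40 12
f 15 40 39
f 7 20 36
f 20 3 35
f 36 35 11
f 20 35 36
f 9 27 28
f 27 7 24
f 28 24 8
f 27 24 28
f 10 33 29
f 33 9 25
f 29 25 2
f 33 25 29
f 44 46 43
f 47 44 43
f 43 46 45
f 45 47 43
f 44 50 46
f 48 44 47
f 48 50 44
f 46 50 45
f 49 47 45
f 45 50 49
f 49 48 47
f 50 48 49
f 52 51 55
f 52 55 53
f 53 55 56
f 53 56 54
f 55 51 57
f 55 57 56
f 56 57 58
f 56 58 54
f 57 51 59
f 57 59 58
f 58 59 60
f 58 60 54
f 59 51 61
f 59 61 60
f 60 61 62
f 60 62 54
f 61 51 63
f 61 63 62
f 62 63 64
f 62 64 54
f 63 51 65
f 63 65 64
f 64 65 66
f 64 66 54
f 65 51 67
f 65 67 66
f 66 67 68
f 66 68 54
f 67 51 69
f 67 69 68
f 68 69 70
f 68 70 54
f 69 51 52
f 69 52 70
f 70 52 53
f 70 53 54
f 72 74 71
f 75 72 71
f 71 74 73
f 73 75 71
f 72 78 74
f 76 72 75
f 76 78 72
f 74 78 73
f 77 75 73
f 73 78 77
f 77 76 75
f 78 76 77



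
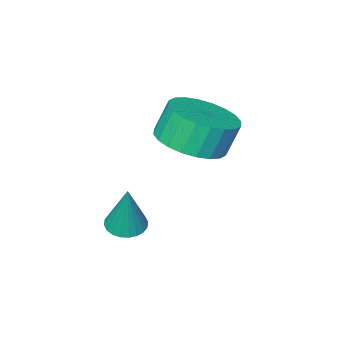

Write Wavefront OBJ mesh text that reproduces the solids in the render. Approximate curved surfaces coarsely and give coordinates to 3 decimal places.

v 1.886 1.59 -1.213
v 2.723 1.07 -0.822
v 2.311 1.19 0.223
v 1.474 1.71 -0.167
v 2.86 1.46 -0.813
v 2.447 1.58 0.232
v 2.848 1.871 -0.865
v 2.435 1.99 0.18
v 2.689 2.238 -0.97
v 2.277 2.358 0.075
v 2.409 2.507 -1.111
v 1.996 2.627 -0.066
v 2.049 2.636 -1.268
v 1.636 2.756 -0.223
v 1.664 2.606 -1.417
v 1.251 2.726 -0.372
v 1.313 2.422 -1.534
v 0.9 2.541 -0.489
v 1.049 2.11 -1.603
v 0.637 2.23 -0.558
v 0.913 1.72 -1.612
v 0.5 1.84 -0.567
v 0.925 1.31 -1.56
v 0.512 1.429 -0.515
v 1.083 0.942 -1.455
v 0.671 1.062 -0.41
v 1.364 0.673 -1.314
v 0.951 0.793 -0.269
v 1.724 0.544 -1.157
v 1.311 0.664 -0.112
v 2.109 0.574 -1.008
v 1.696 0.694 0.037
v 2.46 0.759 -0.891
v 2.047 0.878 0.154
v 3.596 0.966 -4.123
v 4.165 1.118 -4.239
v 3.824 1.374 -2.477
v 4.055 1.322 -4.274
v 3.875 1.472 -4.286
v 3.653 1.544 -4.274
v 3.422 1.529 -4.238
v 3.218 1.428 -4.185
v 3.071 1.257 -4.122
v 3.004 1.041 -4.059
v 3.028 0.815 -4.006
v 3.137 0.611 -3.971
v 3.317 0.461 -3.959
v 3.539 0.388 -3.972
v 3.77 0.404 -4.007
v 3.974 0.505 -4.061
v 4.121 0.676 -4.123
v 4.188 0.891 -4.186
f 2 1 5
f 2 5 3
f 3 5 6
f 3 6 4
f 5 1 7
f 5 7 6
f 6 7 8
f 6 8 4
f 7 1 9
f 7 9 8
f 8 9 10
f 8 10 4
f 9 1 11
f 9 11 10
f 10 11 12
f 10 12 4
f 11 1 13
f 11 13 12
f 12 13 14
f 12 14 4
f 13 1 15
f 13 15 14
f 14 15 16
f 14 16 4
f 15 1 17
f 15 17 16
f 16 17 18
f 16 18 4
f 17 1 19
f 17 19 18
f 18 19 20
f 18 20 4
f 19 1 21
f 19 21 20
f 20 21 22
f 20 22 4
f 21 1 23
f 21 23 22
f 22 23 24
f 22 24 4
f 23 1 25
f 23 25 24
f 24 25 26
f 24 26 4
f 25 1 27
f 25 27 26
f 26 27 28
f 26 28 4
f 27 1 29
f 27 29 28
f 28 29 30
f 28 30 4
f 29 1 31
f 29 31 30
f 30 31 32
f 30 32 4
f 31 1 33
f 31 33 32
f 32 33 34
f 32 34 4
f 33 1 2
f 33 2 34
f 34 2 3
f 34 3 4
f 36 35 38
f 36 38 37
f 38 35 39
f 38 39 37
f 39 35 40
f 39 40 37
f 40 35 41
f 40 41 37
f 41 35 42
f 41 42 37
f 42 35 43
f 42 43 37
f 43 35 44
f 43 44 37
f 44 35 45
f 44 45 37
f 45 35 46
f 45 46 37
f 46 35 47
f 46 47 37
f 47 35 48
f 47 48 37
f 48 35 49
f 48 49 37
f 49 35 50
f 49 50 37
f 50 35 51
f 50 51 37
f 51 35 52
f 51 52 37
f 52 35 36
f 52 36 37



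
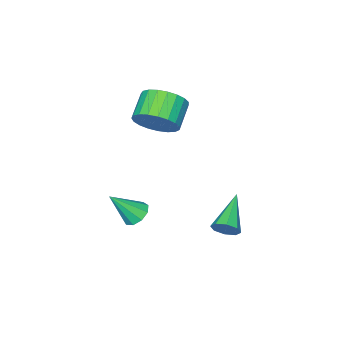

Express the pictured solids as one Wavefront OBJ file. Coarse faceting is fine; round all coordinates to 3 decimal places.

v 2.86 -0.362 -2.048
v 3.331 -0.022 -2.235
v 3.7 -0.898 -0.912
v 3.099 0.193 -1.962
v 2.756 0.148 -1.73
v 2.461 -0.136 -1.646
v 2.354 -0.525 -1.75
v 2.483 -0.838 -1.993
v 2.789 -0.929 -2.262
v 3.129 -0.754 -2.431
v 3.342 -0.396 -2.42
v 0.914 -1.355 1.536
v 1.417 -1.226 2.32
v 0.469 -1.716 3.008
v -0.034 -1.845 2.224
v 1.221 -0.888 2.292
v 0.274 -1.379 2.98
v 0.973 -0.631 2.133
v 0.026 -1.122 2.822
v 0.715 -0.499 1.871
v -0.233 -0.99 2.56
v 0.491 -0.515 1.551
v -0.457 -1.006 2.24
v 0.34 -0.677 1.229
v -0.608 -1.167 1.917
v 0.288 -0.955 0.959
v -0.66 -1.446 1.648
v 0.345 -1.302 0.789
v -0.603 -1.793 1.478
v 0.5 -1.659 0.749
v -0.448 -2.15 1.437
v 0.726 -1.963 0.844
v -0.221 -2.454 1.533
v 0.985 -2.162 1.059
v 0.038 -2.652 1.747
v 1.232 -2.221 1.356
v 0.284 -2.711 2.045
v 1.424 -2.13 1.685
v 0.476 -2.621 2.373
v 1.527 -1.906 1.987
v 0.579 -2.396 2.676
v 1.525 -1.586 2.212
v 0.577 -2.076 2.9
v 1.532 2.95 -1.772
v 1.882 2.782 -1.356
v 0.188 2.19 -0.948
v 1.708 3.175 -1.279
v 1.43 3.435 -1.491
v 1.212 3.412 -1.868
v 1.181 3.118 -2.189
v 1.356 2.725 -2.266
v 1.634 2.465 -2.054
v 1.852 2.488 -1.677
f 2 1 4
f 2 4 3
f 4 1 5
f 4 5 3
f 5 1 6
f 5 6 3
f 6 1 7
f 6 7 3
f 7 1 8
f 7 8 3
f 8 1 9
f 8 9 3
f 9 1 10
f 9 10 3
f 10 1 11
f 10 11 3
f 11 1 2
f 11 2 3
f 13 12 16
f 13 16 14
f 14 16 17
f 14 17 15
f 16 12 18
f 16 18 17
f 17 18 19
f 17 19 15
f 18 12 20
f 18 20 19
f 19 20 21
f 19 21 15
f 20 12 22
f 20 22 21
f 21 22 23
f 21 23 15
f 22 12 24
f 22 24 23
f 23 24 25
f 23 25 15
f 24 12 26
f 24 26 25
f 25 26 27
f 25 27 15
f 26 12 28
f 26 28 27
f 27 28 29
f 27 29 15
f 28 12 30
f 28 30 29
f 29 30 31
f 29 31 15
f 30 12 32
f 30 32 31
f 31 32 33
f 31 33 15
f 32 12 34
f 32 34 33
f 33 34 35
f 33 35 15
f 34 12 36
f 34 36 35
f 35 36 37
f 35 37 15
f 36 12 38
f 36 38 37
f 37 38 39
f 37 39 15
f 38 12 40
f 38 40 39
f 39 40 41
f 39 41 15
f 40 12 42
f 40 42 41
f 41 42 43
f 41 43 15
f 42 12 13
f 42 13 43
f 43 13 14
f 43 14 15
f 45 44 47
f 45 47 46
f 47 44 48
f 47 48 46
f 48 44 49
f 48 49 46
f 49 44 50
f 49 50 46
f 50 44 51
f 50 51 46
f 51 44 52
f 51 52 46
f 52 44 53
f 52 53 46
f 53 44 45
f 53 45 46



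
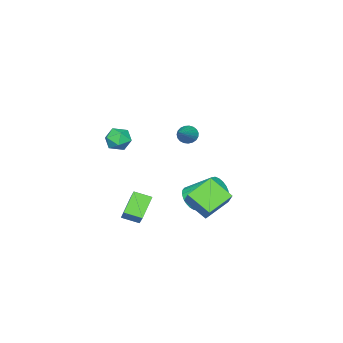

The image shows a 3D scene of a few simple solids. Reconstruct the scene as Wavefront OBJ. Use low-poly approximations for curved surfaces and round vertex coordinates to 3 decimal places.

v 3.305 -3.552 -4.862
v 2.057 -3.763 -3.804
v 2.836 -2.59 -5.224
v 1.587 -2.801 -4.166
v 4.093 -2.759 -3.774
v 2.844 -2.97 -2.716
v 3.623 -1.797 -4.136
v 2.375 -2.008 -3.078
v 3.001 0.849 3.18
v 3.255 1.071 2.66
v 4.659 1.391 4.22
v 3.131 1.277 2.751
v 2.984 1.41 2.916
v 2.84 1.445 3.127
v 2.724 1.378 3.347
v 2.656 1.219 3.538
v 2.648 0.996 3.668
v 2.7 0.748 3.713
v 2.805 0.517 3.666
v 2.944 0.344 3.535
v 3.093 0.258 3.342
v 3.226 0.274 3.122
v 3.32 0.39 2.912
v 3.359 0.585 2.748
v 3.336 0.826 2.659
v 0.199 -0.789 -3.869
v 0.507 -1.225 -3.144
v -0.011 0.333 -1.986
v -0.319 0.769 -2.711
v 0.811 -1.04 -3.258
v 0.293 0.519 -2.1
v 1.009 -0.811 -3.478
v 0.491 0.748 -2.32
v 1.068 -0.578 -3.765
v 0.549 0.981 -2.607
v 0.976 -0.382 -4.07
v 0.457 1.177 -2.912
v 0.75 -0.256 -4.341
v 0.231 1.303 -3.183
v 0.428 -0.223 -4.53
v -0.09 1.336 -3.371
v 0.067 -0.287 -4.604
v -0.451 1.272 -3.446
v -0.271 -0.439 -4.552
v -0.789 1.12 -3.394
v -0.528 -0.651 -4.381
v -1.046 0.908 -3.223
v -0.659 -0.887 -4.122
v -1.177 0.672 -2.964
v -0.642 -1.106 -3.819
v -1.16 0.453 -2.661
v -0.479 -1.271 -3.525
v -0.997 0.288 -2.367
v -0.199 -1.352 -3.29
v -0.718 0.207 -2.132
v 0.15 -1.336 -3.156
v -0.369 0.223 -1.998
v 3.575 -3.065 1
v 4.156 -3.013 1.649
v 2.844 -4.027 1.731
v 3.425 -3.975 2.38
v 2.894 -3.302 2.214
v 3.346 -2.708 1.762
v 3.654 -4.332 1.618
v 4.106 -3.738 1.166
v 4.205 -3.796 2.031
v 3.735 -3.159 2.399
v 3.265 -3.881 0.981
v 2.795 -3.244 1.349
v 0.573 0.514 -2.043
v 1.331 1.272 -0.924
v 0.551 1.962 -3.008
v 1.309 2.72 -1.889
v 2.151 0.04 -2.791
v 2.909 0.798 -1.672
v 2.129 1.488 -3.756
v 2.887 2.246 -2.637
f 2 4 1
f 5 2 1
f 1 4 3
f 3 5 1
f 2 8 4
f 6 2 5
f 6 8 2
f 4 8 3
f 7 5 3
f 3 8 7
f 7 6 5
f 8 6 7
f 10 9 12
f 10 12 11
f 12 9 13
f 12 13 11
f 13 9 14
f 13 14 11
f 14 9 15
f 14 15 11
f 15 9 16
f 15 16 11
f 16 9 17
f 16 17 11
f 17 9 18
f 17 18 11
f 18 9 19
f 18 19 11
f 19 9 20
f 19 20 11
f 20 9 21
f 20 21 11
f 21 9 22
f 21 22 11
f 22 9 23
f 22 23 11
f 23 9 24
f 23 24 11
f 24 9 25
f 24 25 11
f 25 9 10
f 25 10 11
f 27 26 30
f 27 30 28
f 28 30 31
f 28 31 29
f 30 26 32
f 30 32 31
f 31 32 33
f 31 33 29
f 32 26 34
f 32 34 33
f 33 34 35
f 33 35 29
f 34 26 36
f 34 36 35
f 35 36 37
f 35 37 29
f 36 26 38
f 36 38 37
f 37 38 39
f 37 39 29
f 38 26 40
f 38 40 39
f 39 40 41
f 39 41 29
f 40 26 42
f 40 42 41
f 41 42 43
f 41 43 29
f 42 26 44
f 42 44 43
f 43 44 45
f 43 45 29
f 44 26 46
f 44 46 45
f 45 46 47
f 45 47 29
f 46 26 48
f 46 48 47
f 47 48 49
f 47 49 29
f 48 26 50
f 48 50 49
f 49 50 51
f 49 51 29
f 50 26 52
f 50 52 51
f 51 52 53
f 51 53 29
f 52 26 54
f 52 54 53
f 53 54 55
f 53 55 29
f 54 26 56
f 54 56 55
f 55 56 57
f 55 57 29
f 56 26 27
f 56 27 57
f 57 27 28
f 57 28 29
f 58 69 63
f 58 63 59
f 58 59 65
f 58 65 68
f 58 68 69
f 59 63 67
f 63 69 62
f 69 68 60
f 68 65 64
f 65 59 66
f 61 67 62
f 61 62 60
f 61 60 64
f 61 64 66
f 61 66 67
f 62 67 63
f 60 62 69
f 64 60 68
f 66 64 65
f 67 66 59
f 71 73 70
f 74 71 70
f 70 73 72
f 72 74 70
f 71 77 73
f 75 71 74
f 75 77 71
f 73 77 72
f 76 74 72
f 72 77 76
f 76 75 74
f 77 75 76



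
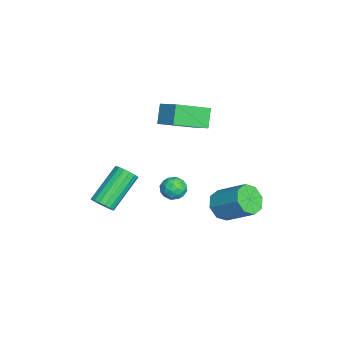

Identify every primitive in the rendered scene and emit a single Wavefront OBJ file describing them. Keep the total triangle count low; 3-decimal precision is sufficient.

v 3.267 3.35 -2.379
v 3.813 2.777 -2.1
v 4.56 3.976 -1.101
v 4.013 4.55 -1.381
v 4.024 3.083 -2.625
v 4.771 4.282 -1.626
v 3.791 3.546 -3.006
v 4.538 4.745 -2.007
v 3.251 3.894 -3.02
v 3.998 5.093 -2.021
v 2.72 3.924 -2.659
v 3.467 5.123 -1.66
v 2.509 3.618 -2.134
v 3.256 4.817 -1.135
v 2.742 3.155 -1.753
v 3.489 4.354 -0.754
v 3.282 2.807 -1.739
v 4.029 4.006 -0.74
v -0.113 1.547 -3.155
v 0.158 1.804 -3.74
v -0.098 0.516 -3.6
v 0.173 0.773 -4.185
v 0.551 0.761 -3.603
v 0.542 1.398 -3.328
v -0.482 0.922 -4.012
v -0.491 1.559 -3.737
v -0.069 1.418 -4.269
v 0.569 1.318 -4.017
v -0.509 1.002 -3.323
v 0.129 0.902 -3.071
v 0.021 1.766 -3.408
v 0.039 0.554 -3.932
v 0.261 0.547 -3.59
v 0.421 0.698 -3.933
v 0.247 1.527 -3.166
v 0.406 1.678 -3.51
v 0.637 1.065 -3.43
v -0.346 0.642 -3.83
v -0.187 0.793 -4.174
v -0.361 1.622 -3.407
v -0.201 1.773 -3.75
v -0.577 1.255 -3.91
v 0.047 1.69 -4.063
v 0.056 1.084 -4.325
v -0.329 1.172 -4.223
v -0.335 1.546 -4.062
v 0.422 1.631 -3.915
v 0.431 1.025 -4.177
v 0.653 1.018 -3.834
v 0.648 1.392 -3.673
v 0.288 1.404 -4.226
v -0.371 1.295 -3.163
v -0.362 0.689 -3.425
v -0.588 0.928 -3.667
v -0.593 1.302 -3.506
v 0.004 1.236 -3.015
v 0.013 0.63 -3.277
v 0.395 0.774 -3.278
v 0.389 1.148 -3.117
v -0.228 0.916 -3.114
v 3.049 -2.033 -2.506
v 3.386 -1.533 -2.596
v 2.128 -0.446 -1.264
v 1.791 -0.947 -1.174
v 3.18 -1.517 -2.803
v 1.923 -0.43 -1.471
v 2.945 -1.619 -2.942
v 1.687 -0.533 -1.609
v 2.733 -1.816 -2.981
v 1.476 -0.73 -1.648
v 2.594 -2.063 -2.911
v 1.336 -0.977 -1.579
v 2.558 -2.303 -2.749
v 1.301 -1.217 -1.416
v 2.635 -2.481 -2.531
v 1.378 -1.395 -1.198
v 2.807 -2.557 -2.307
v 1.55 -1.47 -0.975
v 3.034 -2.512 -2.129
v 1.777 -1.426 -0.797
v 3.265 -2.358 -2.037
v 2.007 -1.272 -0.705
v 3.446 -2.13 -2.053
v 2.188 -1.043 -0.721
v 3.536 -1.879 -2.173
v 2.278 -0.792 -0.84
v 3.514 -1.663 -2.369
v 2.257 -0.577 -1.036
v -2.003 0.533 0.851
v -1.138 1.272 1.392
v -2.867 2.171 -0.004
v -2.002 2.91 0.537
v -1.318 0.41 -0.077
v -0.453 1.149 0.464
v -2.182 2.048 -0.932
v -1.317 2.787 -0.391
f 2 1 5
f 2 5 3
f 3 5 6
f 3 6 4
f 5 1 7
f 5 7 6
f 6 7 8
f 6 8 4
f 7 1 9
f 7 9 8
f 8 9 10
f 8 10 4
f 9 1 11
f 9 11 10
f 10 11 12
f 10 12 4
f 11 1 13
f 11 13 12
f 12 13 14
f 12 14 4
f 13 1 15
f 13 15 14
f 14 15 16
f 14 16 4
f 15 1 17
f 15 17 16
f 16 17 18
f 16 18 4
f 17 1 2
f 17 2 18
f 18 2 3
f 18 3 4
f 19 56 35
f 56 30 59
f 35 59 24
f 56 59 35
f 19 35 31
f 35 24 36
f 31 36 20
f 35 36 31
f 19 31 40
f 31 20 41
f 40 41 26
f 31 41 40
f 19 40 52
f 40 26 55
f 52 55 29
f 40 55 52
f 19 52 56
f 52 29 60
f 56 60 30
f 52 60 56
f 20 36 47
f 36 24 50
f 47 50 28
f 36 50 47
f 24 59 37
f 59 30 58
f 37 58 23
f 59 58 37
f 30 60 57
f 60 29 53
f 57 53 21
f 60 53 57
f 29 55 54
f 55 26 42
f 54 42 25
f 55 42 54
f 26 41 46
f 41 20 43
f 46 43 27
f 41 43 46
f 22 48 34
f 48 28 49
f 34 49 23
f 48 49 34
f 22 34 32
f 34 23 33
f 32 33 21
f 34 33 32
f 22 32 39
f 32 21 38
f 39 38 25
f 32 38 39
f 22 39 44
f 39 25 45
f 44 45 27
f 39 45 44
f 22 44 48
f 44 27 51
f 48 51 28
f 44 51 48
f 23 49 37
f 49 28 50
f 37 50 24
f 49 50 37
f 21 33 57
f 33 23 58
f 57 58 30
f 33 58 57
f 25 38 54
f 38 21 53
f 54 53 29
f 38 53 54
f 27 45 46
f 45 25 42
f 46 42 26
f 45 42 46
f 28 51 47
f 51 27 43
f 47 43 20
f 51 43 47
f 62 61 65
f 62 65 63
f 63 65 66
f 63 66 64
f 65 61 67
f 65 67 66
f 66 67 68
f 66 68 64
f 67 61 69
f 67 69 68
f 68 69 70
f 68 70 64
f 69 61 71
f 69 71 70
f 70 71 72
f 70 72 64
f 71 61 73
f 71 73 72
f 72 73 74
f 72 74 64
f 73 61 75
f 73 75 74
f 74 75 76
f 74 76 64
f 75 61 77
f 75 77 76
f 76 77 78
f 76 78 64
f 77 61 79
f 77 79 78
f 78 79 80
f 78 80 64
f 79 61 81
f 79 81 80
f 80 81 82
f 80 82 64
f 81 61 83
f 81 83 82
f 82 83 84
f 82 84 64
f 83 61 85
f 83 85 84
f 84 85 86
f 84 86 64
f 85 61 87
f 85 87 86
f 86 87 88
f 86 88 64
f 87 61 62
f 87 62 88
f 88 62 63
f 88 63 64
f 90 92 89
f 93 90 89
f 89 92 91
f 91 93 89
f 90 96 92
f 94 90 93
f 94 96 90
f 92 96 91
f 95 93 91
f 91 96 95
f 95 94 93
f 96 94 95



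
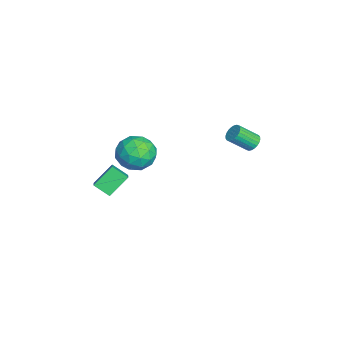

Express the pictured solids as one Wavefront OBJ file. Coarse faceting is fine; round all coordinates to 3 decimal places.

v 0.6 -4.061 -4.311
v 0.247 -4.967 -3.66
v -0.094 -3.019 -3.235
v -0.447 -3.926 -2.585
v 1.687 -4.014 -3.655
v 1.334 -4.921 -3.005
v 0.993 -2.973 -2.58
v 0.64 -3.879 -1.929
v 1.859 -1.366 0.562
v 2.349 -1.779 -0.513
v 2.031 -3.221 1.353
v 2.521 -3.634 0.278
v 3.17 -2.845 1
v 3.064 -1.698 0.511
v 1.316 -3.302 0.329
v 1.21 -2.155 -0.16
v 2.013 -2.975 -0.657
v 3.16 -2.693 -0.242
v 1.22 -2.307 1.082
v 2.367 -2.025 1.497
v 2.089 -1.409 -0.045
v 2.291 -3.591 0.885
v 2.673 -3.127 1.309
v 2.961 -3.369 0.677
v 2.509 -1.362 0.557
v 2.798 -1.605 -0.075
v 3.28 -2.231 0.814
v 1.582 -3.395 0.915
v 1.871 -3.638 0.283
v 1.419 -1.631 0.163
v 1.707 -1.873 -0.469
v 1.1 -2.769 0.026
v 2.18 -2.355 -0.761
v 2.281 -3.446 -0.296
v 1.572 -3.251 -0.266
v 1.51 -2.577 -0.553
v 2.854 -2.189 -0.518
v 2.955 -3.28 -0.053
v 3.336 -2.816 0.371
v 3.274 -2.142 0.084
v 2.656 -2.893 -0.602
v 1.425 -1.72 0.893
v 1.526 -2.811 1.358
v 1.106 -2.858 0.756
v 1.044 -2.184 0.469
v 2.099 -1.554 1.136
v 2.2 -2.645 1.601
v 2.87 -2.423 1.393
v 2.808 -1.749 1.106
v 1.724 -2.107 1.442
v 0.736 4.008 0.211
v 1.179 3.778 -0.14
v 1.367 2.643 0.838
v 0.924 2.872 1.189
v 1.303 3.922 0.003
v 1.491 2.787 0.981
v 1.341 4.079 0.178
v 1.529 2.944 1.156
v 1.287 4.225 0.358
v 1.474 3.09 1.336
v 1.148 4.338 0.516
v 1.336 3.203 1.494
v 0.947 4.401 0.627
v 1.135 3.266 1.605
v 0.714 4.403 0.675
v 0.902 3.268 1.653
v 0.484 4.346 0.652
v 0.672 3.211 1.63
v 0.293 4.237 0.562
v 0.481 3.102 1.54
v 0.169 4.093 0.419
v 0.357 2.958 1.397
v 0.131 3.936 0.244
v 0.319 2.801 1.222
v 0.186 3.79 0.064
v 0.373 2.655 1.042
v 0.324 3.677 -0.094
v 0.512 2.542 0.884
v 0.525 3.614 -0.205
v 0.713 2.479 0.773
v 0.758 3.612 -0.253
v 0.946 2.477 0.725
v 0.988 3.669 -0.23
v 1.176 2.534 0.748
f 2 4 1
f 5 2 1
f 1 4 3
f 3 5 1
f 2 8 4
f 6 2 5
f 6 8 2
f 4 8 3
f 7 5 3
f 3 8 7
f 7 6 5
f 8 6 7
f 9 46 25
f 46 20 49
f 25 49 14
f 46 49 25
f 9 25 21
f 25 14 26
f 21 26 10
f 25 26 21
f 9 21 30
f 21 10 31
f 30 31 16
f 21 31 30
f 9 30 42
f 30 16 45
f 42 45 19
f 30 45 42
f 9 42 46
f 42 19 50
f 46 50 20
f 42 50 46
f 10 26 37
f 26 14 40
f 37 40 18
f 26 40 37
f 14 49 27
f 49 20 48
f 27 48 13
f 49 48 27
f 20 50 47
f 50 19 43
f 47 43 11
f 50 43 47
f 19 45 44
f 45 16 32
f 44 32 15
f 45 32 44
f 16 31 36
f 31 10 33
f 36 33 17
f 31 33 36
f 12 38 24
f 38 18 39
f 24 39 13
f 38 39 24
f 12 24 22
f 24 13 23
f 22 23 11
f 24 23 22
f 12 22 29
f 22 11 28
f 29 28 15
f 22 28 29
f 12 29 34
f 29 15 35
f 34 35 17
f 29 35 34
f 12 34 38
f 34 17 41
f 38 41 18
f 34 41 38
f 13 39 27
f 39 18 40
f 27 40 14
f 39 40 27
f 11 23 47
f 23 13 48
f 47 48 20
f 23 48 47
f 15 28 44
f 28 11 43
f 44 43 19
f 28 43 44
f 17 35 36
f 35 15 32
f 36 32 16
f 35 32 36
f 18 41 37
f 41 17 33
f 37 33 10
f 41 33 37
f 52 51 55
f 52 55 53
f 53 55 56
f 53 56 54
f 55 51 57
f 55 57 56
f 56 57 58
f 56 58 54
f 57 51 59
f 57 59 58
f 58 59 60
f 58 60 54
f 59 51 61
f 59 61 60
f 60 61 62
f 60 62 54
f 61 51 63
f 61 63 62
f 62 63 64
f 62 64 54
f 63 51 65
f 63 65 64
f 64 65 66
f 64 66 54
f 65 51 67
f 65 67 66
f 66 67 68
f 66 68 54
f 67 51 69
f 67 69 68
f 68 69 70
f 68 70 54
f 69 51 71
f 69 71 70
f 70 71 72
f 70 72 54
f 71 51 73
f 71 73 72
f 72 73 74
f 72 74 54
f 73 51 75
f 73 75 74
f 74 75 76
f 74 76 54
f 75 51 77
f 75 77 76
f 76 77 78
f 76 78 54
f 77 51 79
f 77 79 78
f 78 79 80
f 78 80 54
f 79 51 81
f 79 81 80
f 80 81 82
f 80 82 54
f 81 51 83
f 81 83 82
f 82 83 84
f 82 84 54
f 83 51 52
f 83 52 84
f 84 52 53
f 84 53 54



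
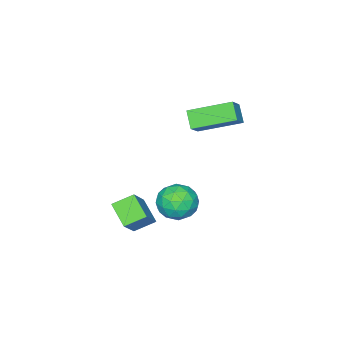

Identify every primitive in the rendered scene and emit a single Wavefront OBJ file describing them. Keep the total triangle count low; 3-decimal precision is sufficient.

v -2.055 1.742 2.59
v -2.478 1.131 3.303
v -1.25 2.016 3.303
v -1.673 1.405 4.016
v -0.867 0.095 1.884
v -1.29 -0.516 2.597
v -0.062 0.369 2.597
v -0.485 -0.242 3.31
v 1.345 -1.183 -2.163
v 2.546 -0.668 -0.84
v 1.706 -0.116 -2.906
v 2.907 0.4 -1.584
v 2.153 -1.8 -2.656
v 3.354 -1.284 -1.334
v 2.514 -0.732 -3.4
v 3.715 -0.217 -2.077
v 0.372 1.003 -1.071
v 0.836 1.482 -1.857
v 1.704 0.018 -0.883
v 2.168 0.497 -1.669
v 2.014 0.996 -0.781
v 1.19 1.604 -0.897
v 1.35 -0.104 -1.843
v 0.526 0.504 -1.959
v 1.441 0.797 -2.334
v 1.851 1.477 -1.677
v 0.689 0.023 -1.063
v 1.099 0.703 -0.406
v 0.487 1.329 -1.48
v 2.053 0.171 -1.26
v 1.962 0.464 -0.738
v 2.235 0.745 -1.199
v 0.695 1.401 -0.916
v 0.968 1.682 -1.378
v 1.66 1.397 -0.746
v 1.572 -0.182 -1.362
v 1.845 0.099 -1.824
v 0.305 0.755 -1.541
v 0.578 1.036 -2.002
v 0.88 0.103 -1.994
v 1.115 1.208 -2.223
v 1.898 0.629 -2.112
v 1.417 0.275 -2.215
v 0.933 0.633 -2.283
v 1.357 1.607 -1.837
v 2.139 1.028 -1.726
v 2.049 1.322 -1.204
v 1.565 1.68 -1.272
v 1.712 1.205 -2.117
v 0.401 0.472 -1.014
v 1.183 -0.107 -0.903
v 0.975 -0.18 -1.468
v 0.491 0.178 -1.536
v 0.642 0.871 -0.628
v 1.425 0.292 -0.517
v 1.607 0.867 -0.457
v 1.123 1.225 -0.525
v 0.828 0.295 -0.623
f 2 4 1
f 5 2 1
f 1 4 3
f 3 5 1
f 2 8 4
f 6 2 5
f 6 8 2
f 4 8 3
f 7 5 3
f 3 8 7
f 7 6 5
f 8 6 7
f 10 12 9
f 13 10 9
f 9 12 11
f 11 13 9
f 10 16 12
f 14 10 13
f 14 16 10
f 12 16 11
f 15 13 11
f 11 16 15
f 15 14 13
f 16 14 15
f 17 54 33
f 54 28 57
f 33 57 22
f 54 57 33
f 17 33 29
f 33 22 34
f 29 34 18
f 33 34 29
f 17 29 38
f 29 18 39
f 38 39 24
f 29 39 38
f 17 38 50
f 38 24 53
f 50 53 27
f 38 53 50
f 17 50 54
f 50 27 58
f 54 58 28
f 50 58 54
f 18 34 45
f 34 22 48
f 45 48 26
f 34 48 45
f 22 57 35
f 57 28 56
f 35 56 21
f 57 56 35
f 28 58 55
f 58 27 51
f 55 51 19
f 58 51 55
f 27 53 52
f 53 24 40
f 52 40 23
f 53 40 52
f 24 39 44
f 39 18 41
f 44 41 25
f 39 41 44
f 20 46 32
f 46 26 47
f 32 47 21
f 46 47 32
f 20 32 30
f 32 21 31
f 30 31 19
f 32 31 30
f 20 30 37
f 30 19 36
f 37 36 23
f 30 36 37
f 20 37 42
f 37 23 43
f 42 43 25
f 37 43 42
f 20 42 46
f 42 25 49
f 46 49 26
f 42 49 46
f 21 47 35
f 47 26 48
f 35 48 22
f 47 48 35
f 19 31 55
f 31 21 56
f 55 56 28
f 31 56 55
f 23 36 52
f 36 19 51
f 52 51 27
f 36 51 52
f 25 43 44
f 43 23 40
f 44 40 24
f 43 40 44
f 26 49 45
f 49 25 41
f 45 41 18
f 49 41 45

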